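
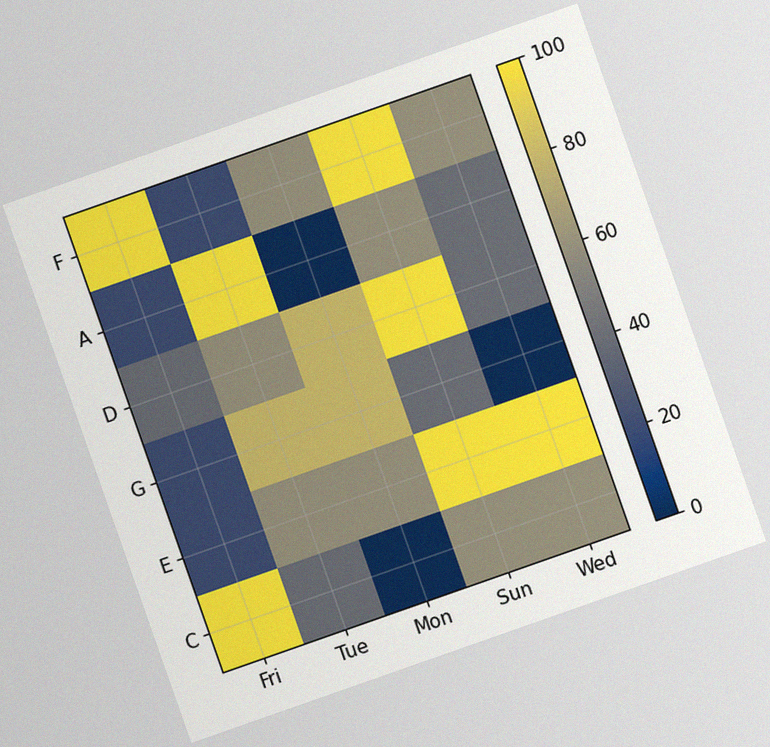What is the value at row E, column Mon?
The chart is tilted about 19° counter-clockwise, with some photo noise. Matching cell (E, Mon) against the colorbar gives 60.

60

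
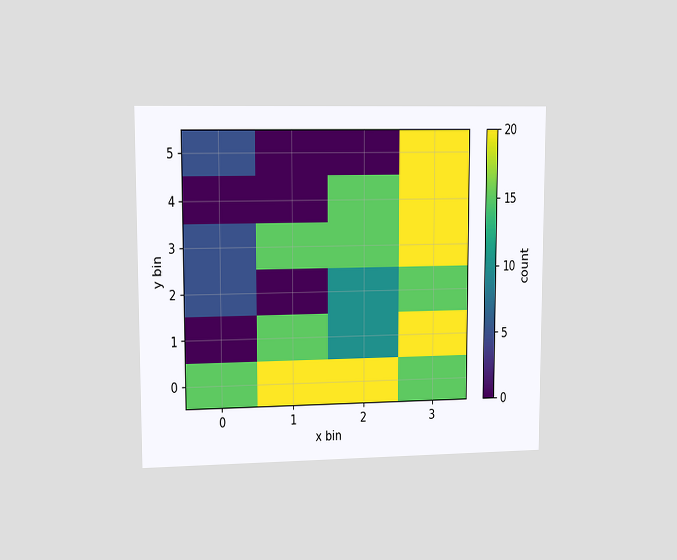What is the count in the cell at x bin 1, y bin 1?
15

The chart is viewed at a slight angle. Matching the cell (1, 1) against the colorbar gives 15.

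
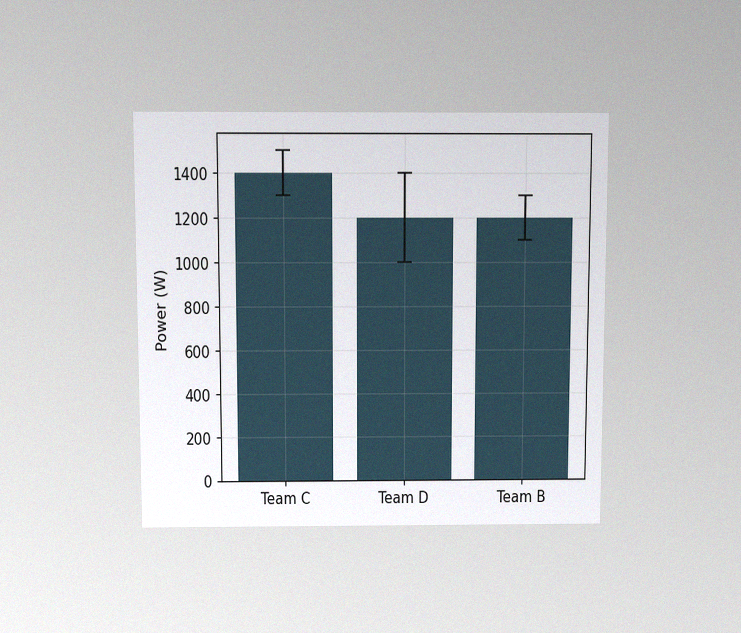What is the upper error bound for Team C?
The chart is viewed slightly from above, with some photo noise. The Team C bar's upper whisker reaches 1500W.

1500W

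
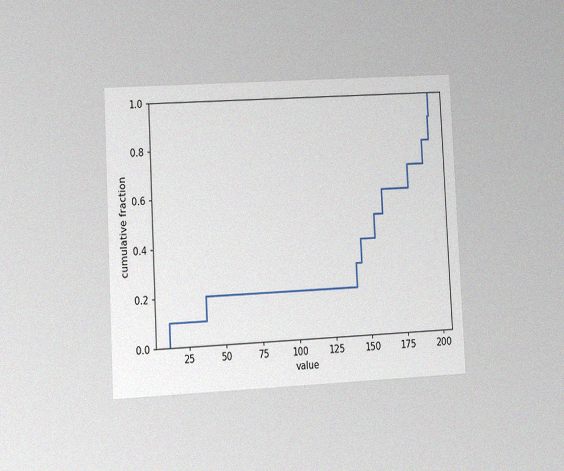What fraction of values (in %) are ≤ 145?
The chart is tilted about 3° counter-clockwise and viewed at a slight angle, with some photo noise. At x=145 the ECDF step is at 40%.

40%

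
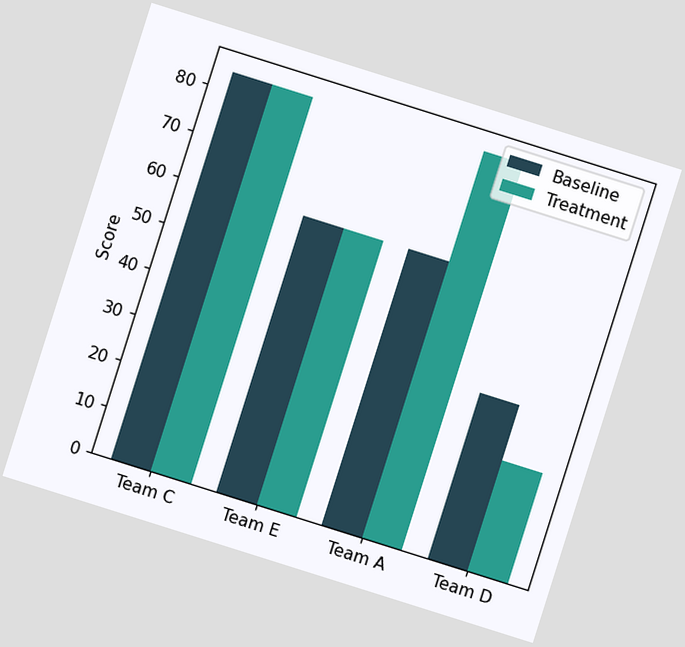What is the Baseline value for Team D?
The chart is tilted about 17° clockwise. The Baseline bar at Team D reaches 36 on the y-axis.

36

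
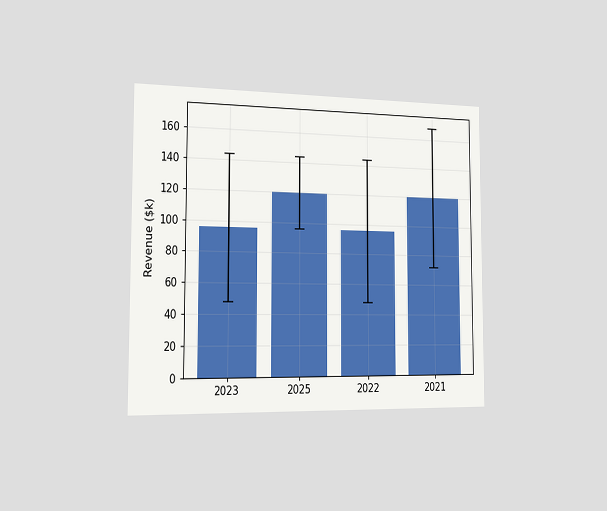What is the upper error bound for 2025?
$144k

The chart is viewed slightly from the left. The 2025 bar's upper whisker reaches $144k.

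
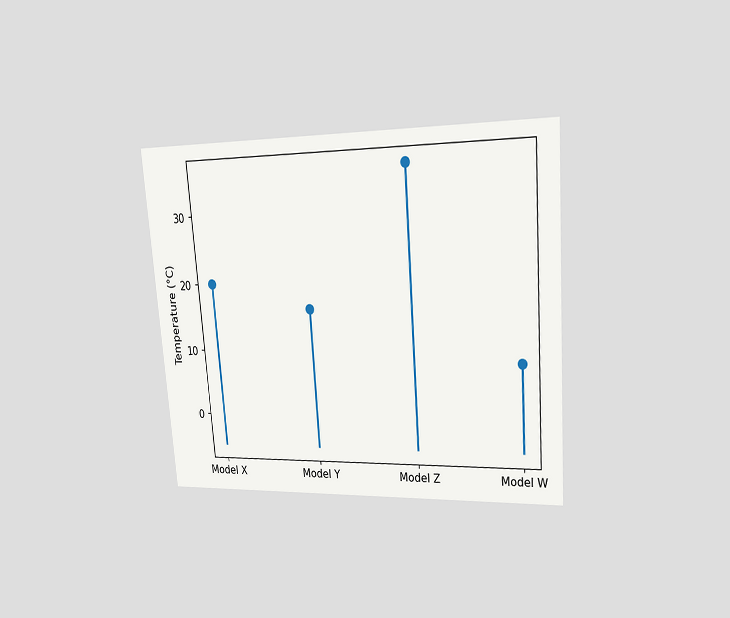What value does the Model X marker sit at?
The chart is tilted about 4° counter-clockwise and viewed at a slight angle. The Model X marker sits at 20°C.

20°C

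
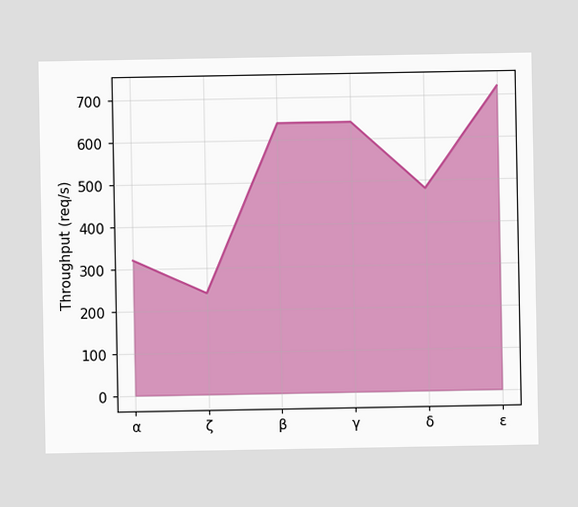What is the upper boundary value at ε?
720req/s

At ε the upper boundary is at 720req/s.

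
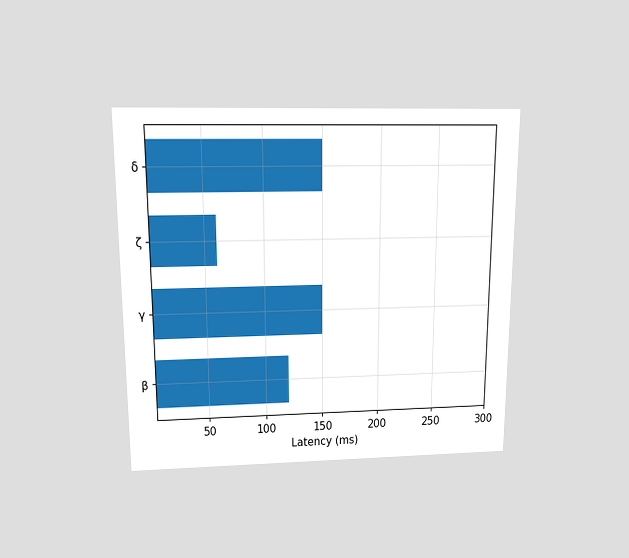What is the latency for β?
The chart is viewed slightly from above. Reading along the chart's x-axis, the β bar reaches 120ms.

120ms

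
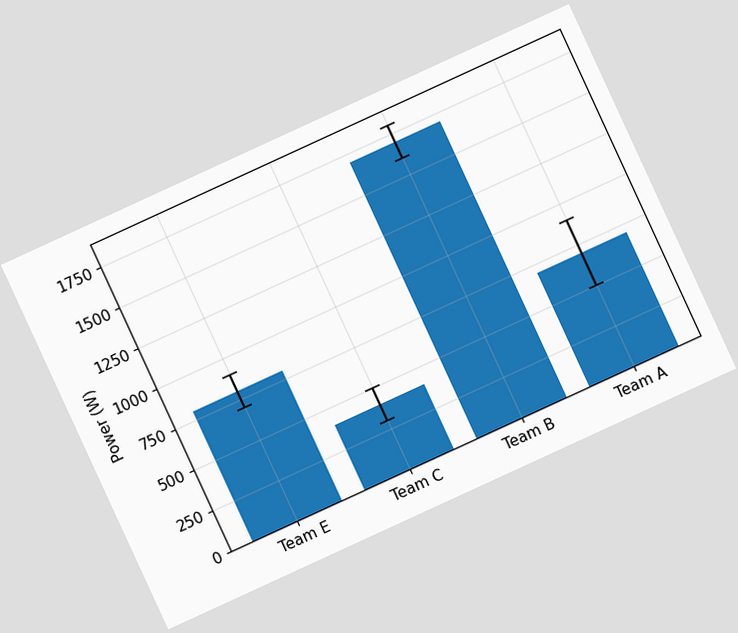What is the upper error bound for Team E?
900W

The chart is tilted about 25° counter-clockwise. The Team E bar's upper whisker reaches 900W.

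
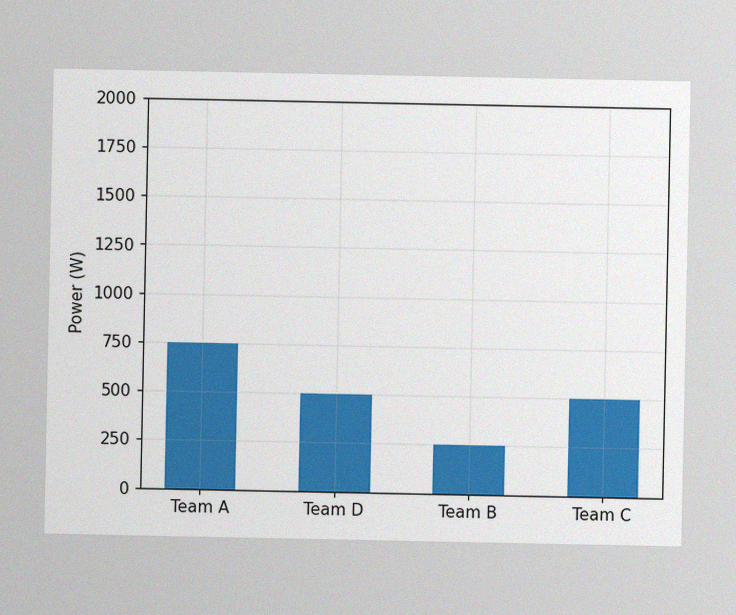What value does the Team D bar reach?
500W

The image has some photo noise and uneven lighting. Reading along the chart's y-axis, the Team D bar reaches 500W.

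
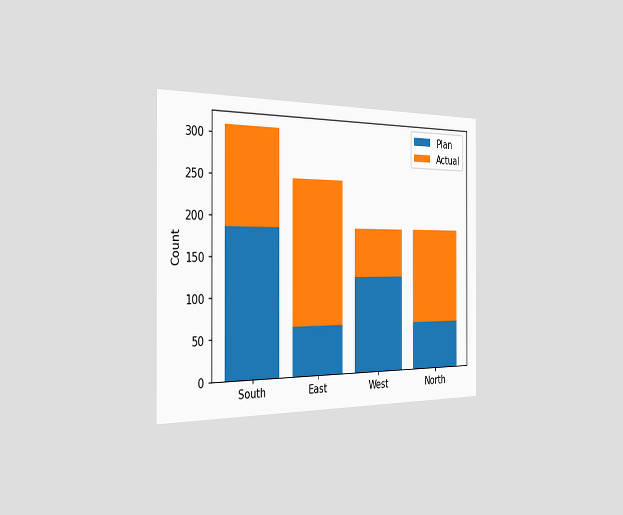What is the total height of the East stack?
248

The chart is viewed slightly from the left. The East stack's top reaches 248 on the y-axis.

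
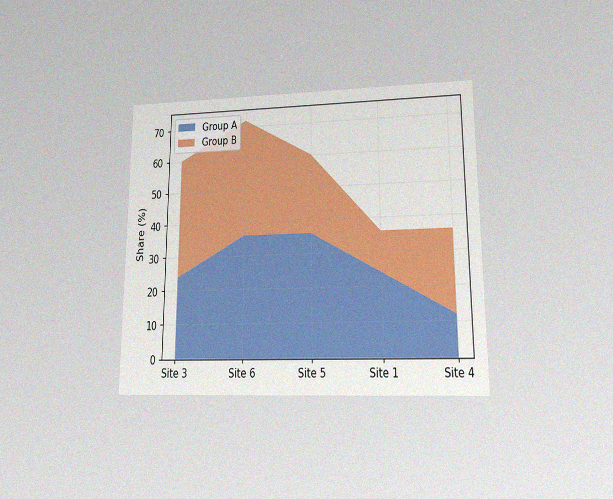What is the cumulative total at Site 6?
72%

The chart is viewed at a slight angle, with some photo noise. The stacked total at Site 6 reaches 72%.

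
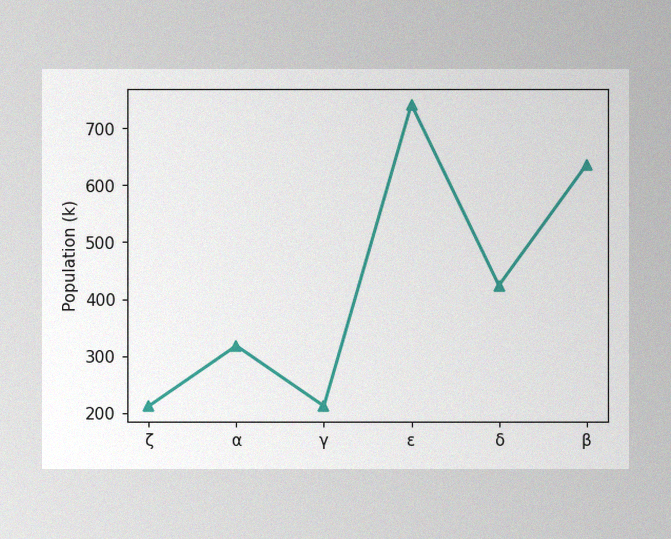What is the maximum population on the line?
742k

The image has some photo noise and uneven lighting. The highest point is at ε, and reading across to the y-axis gives 742k.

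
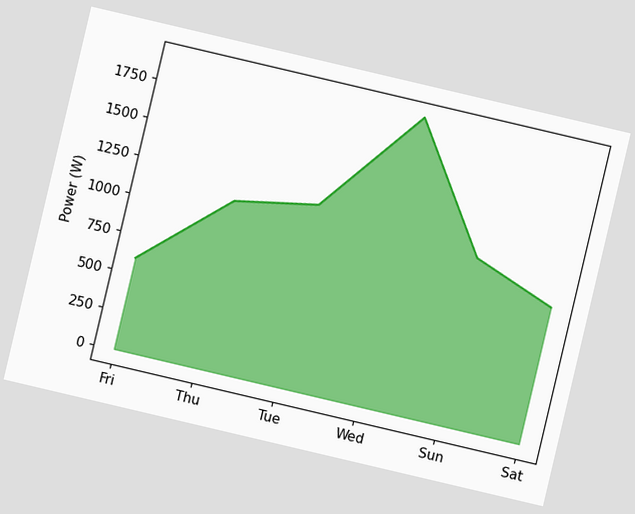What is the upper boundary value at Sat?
900W

The chart is tilted about 13° clockwise. At Sat the upper boundary is at 900W.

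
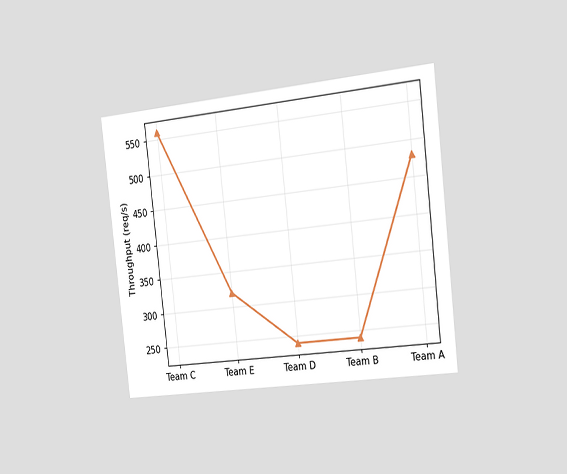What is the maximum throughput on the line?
The chart is tilted about 6° counter-clockwise and viewed slightly from the right. The highest point is at Team C, and reading across to the y-axis gives 560req/s.

560req/s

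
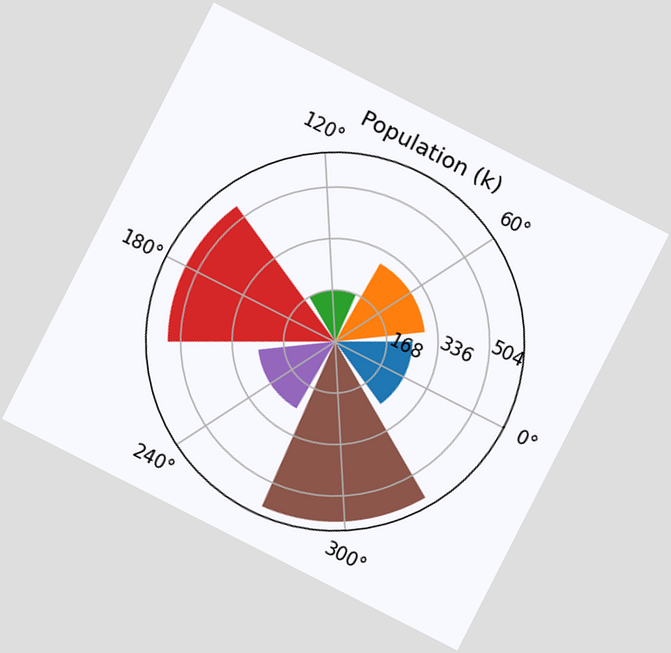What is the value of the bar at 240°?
The chart is tilted about 27° clockwise. The bar at 240° reaches 252k on the radial axis.

252k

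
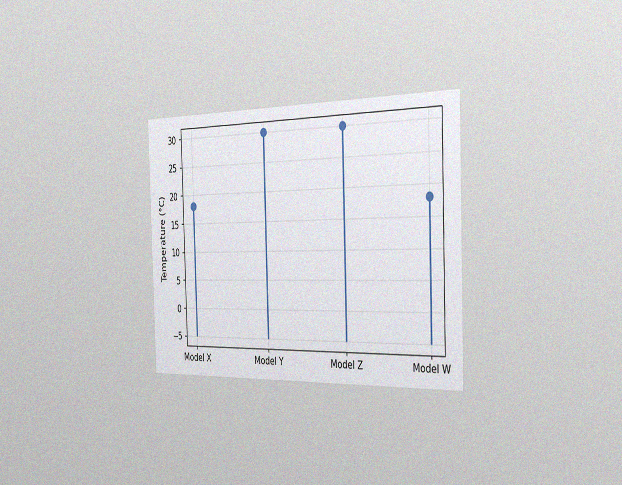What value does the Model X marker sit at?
The chart is viewed slightly from the right, with some photo noise. The Model X marker sits at 18°C.

18°C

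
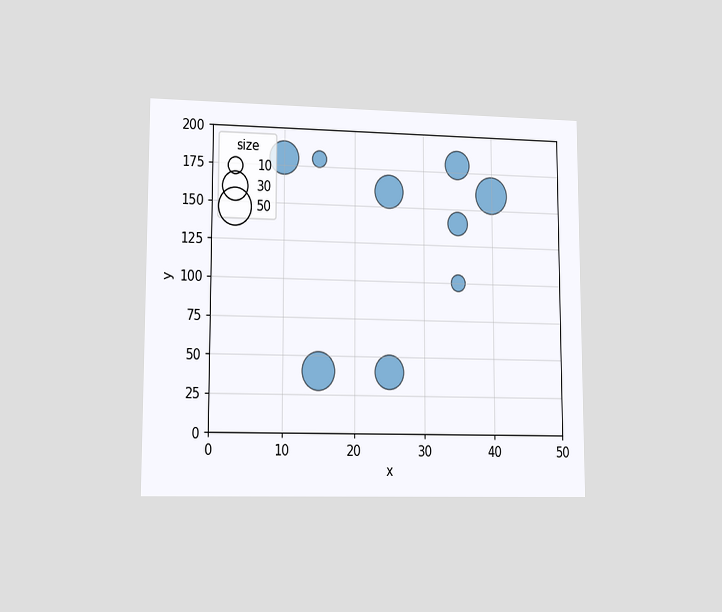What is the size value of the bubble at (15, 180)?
10

The chart is viewed at a slight angle. Matching the bubble at (15, 180) against the size legend gives 10.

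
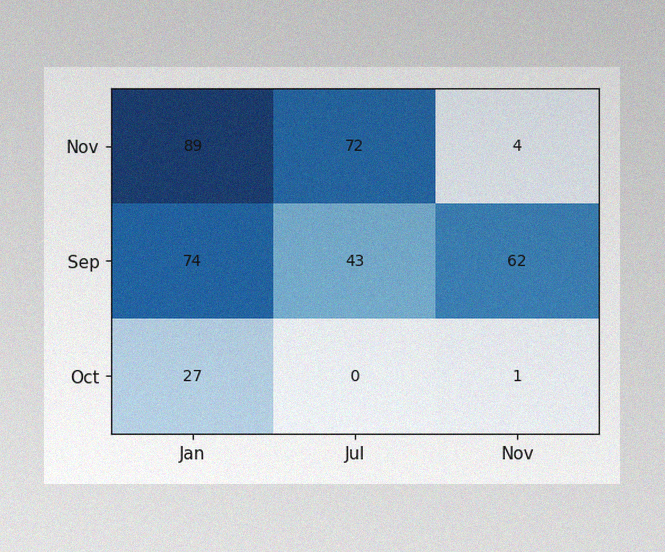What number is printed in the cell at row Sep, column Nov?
62

The image has some photo noise and uneven lighting. The (Sep, Nov) cell reads 62.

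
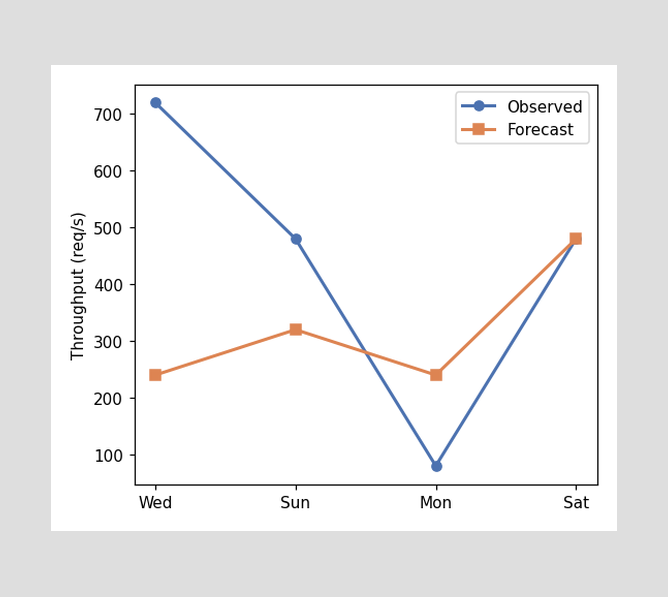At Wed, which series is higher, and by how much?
At Wed, Observed sits above the other line by 480req/s.

Observed, by 480req/s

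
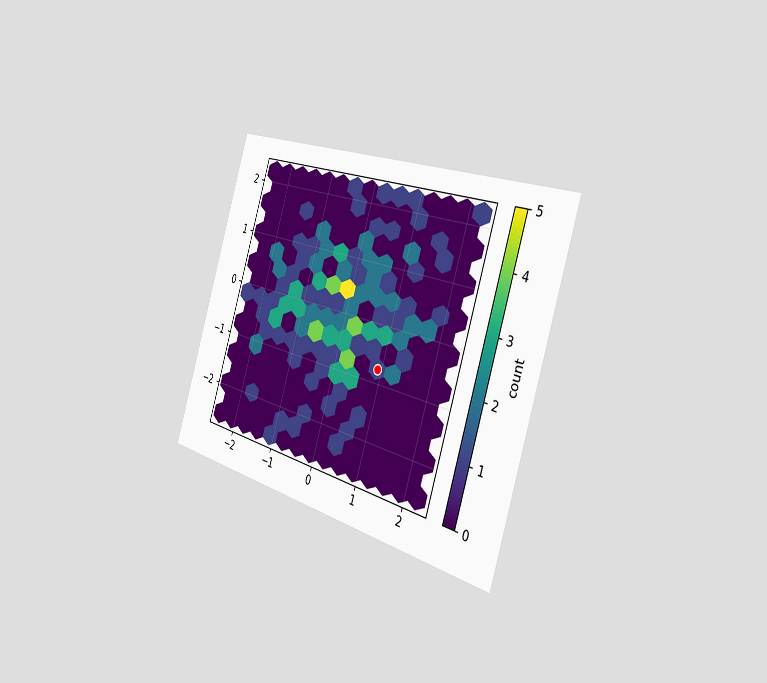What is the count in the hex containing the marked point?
1

The chart is tilted about 17° clockwise and viewed slightly from the right. The marked hex reads 1 on the colorbar.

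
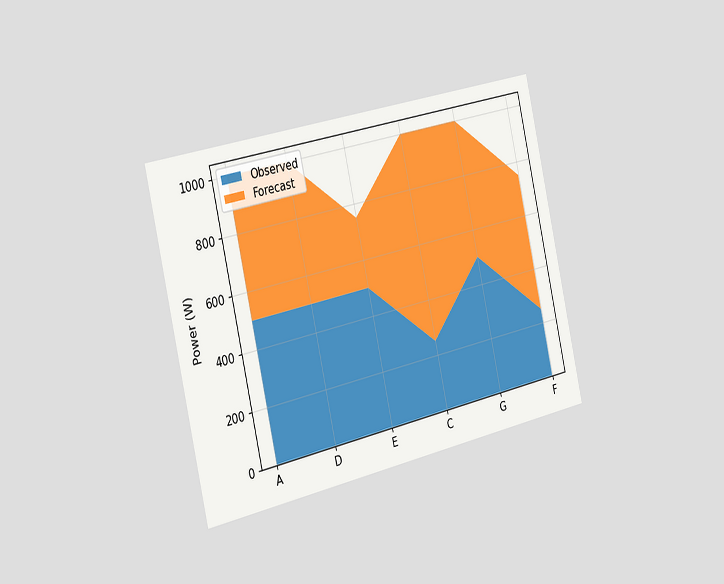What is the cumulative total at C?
The chart is tilted about 13° counter-clockwise and viewed slightly from the left. The stacked total at C reaches 1000W.

1000W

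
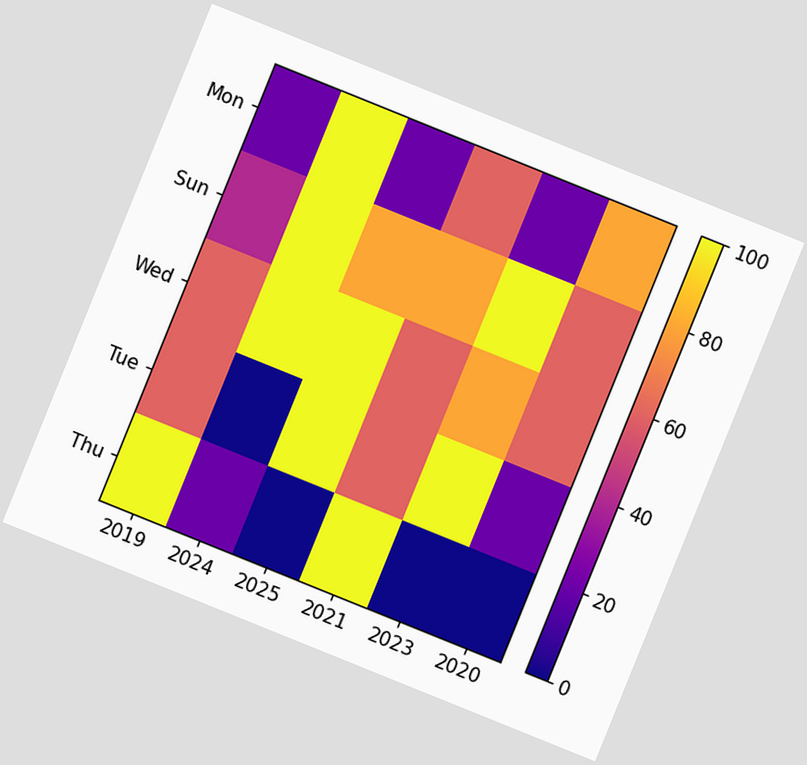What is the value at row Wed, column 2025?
100

The chart is tilted about 22° clockwise. Matching cell (Wed, 2025) against the colorbar gives 100.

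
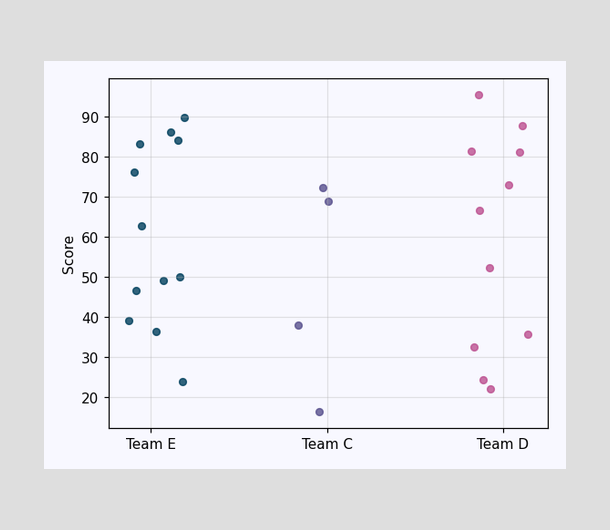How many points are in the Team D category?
11

Counting the markers in the Team D column gives 11.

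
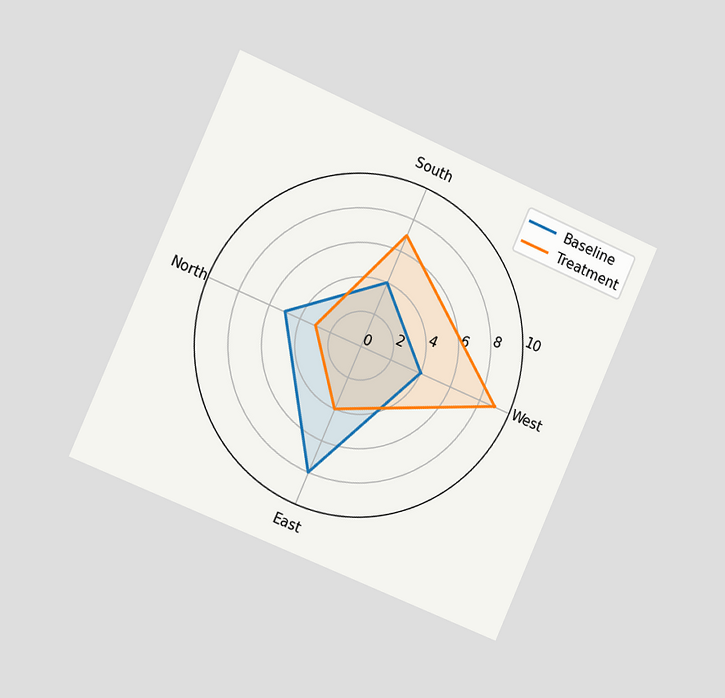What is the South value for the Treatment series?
The chart is tilted about 24° clockwise and viewed slightly from the left. On the South axis, Treatment reaches 7.

7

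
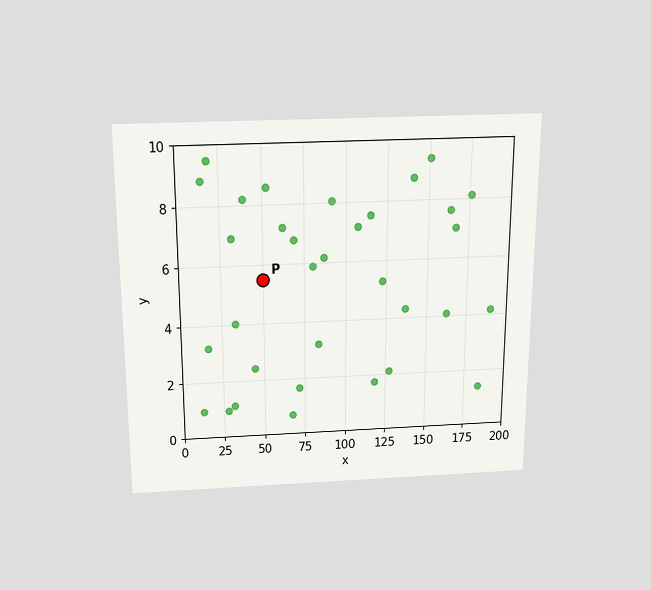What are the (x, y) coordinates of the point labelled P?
(50, 5.5)

The chart is viewed slightly from above. Following the gridlines from P to each axis, P sits at (50, 5.5).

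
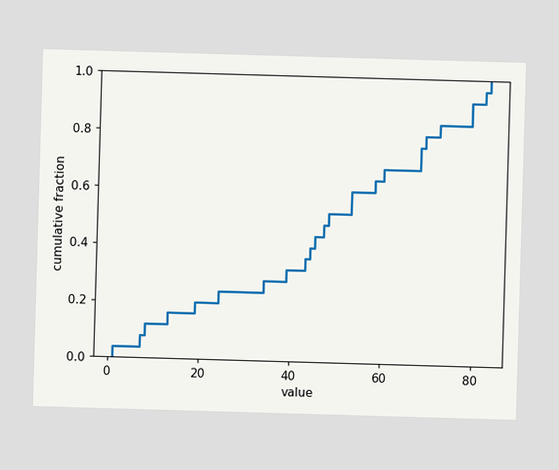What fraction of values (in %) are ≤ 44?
At x=44 the ECDF step is at 40%.

40%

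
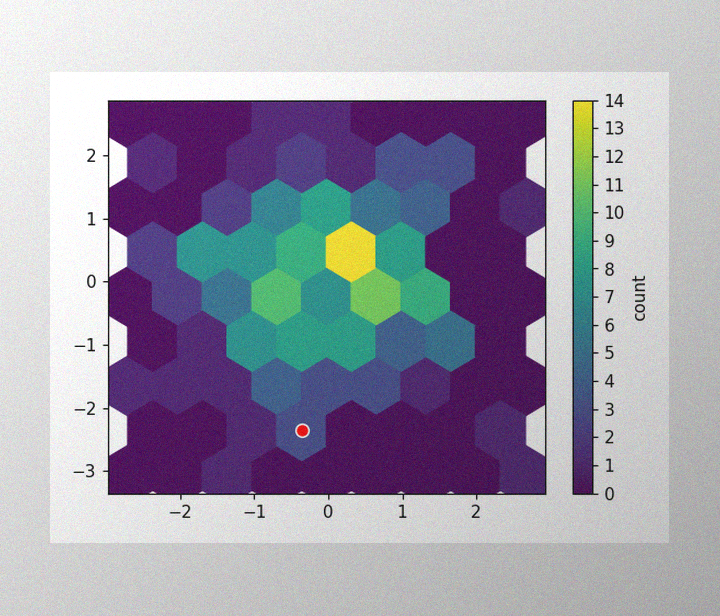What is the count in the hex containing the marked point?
3

The image has some photo noise and uneven lighting. The marked hex reads 3 on the colorbar.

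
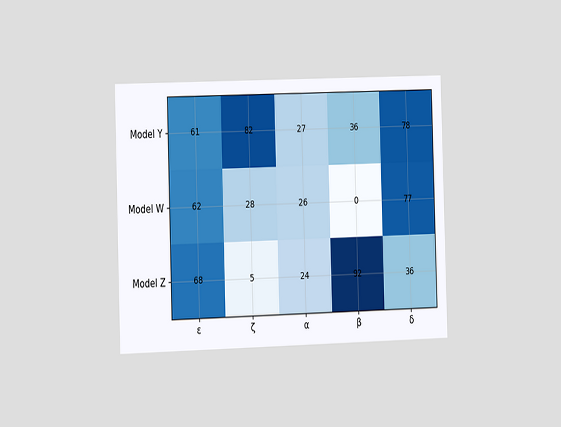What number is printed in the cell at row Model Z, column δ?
36

The chart is viewed slightly from the left. The (Model Z, δ) cell reads 36.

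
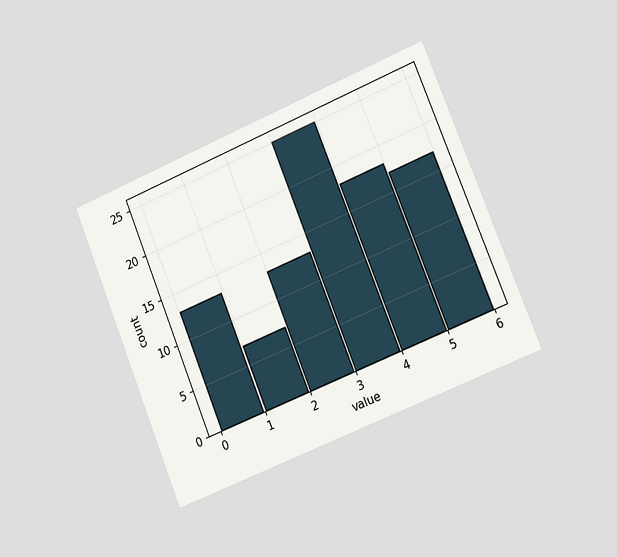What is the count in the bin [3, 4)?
25

The chart is tilted about 22° counter-clockwise and viewed slightly from the right. The [3, 4) bin has height 25.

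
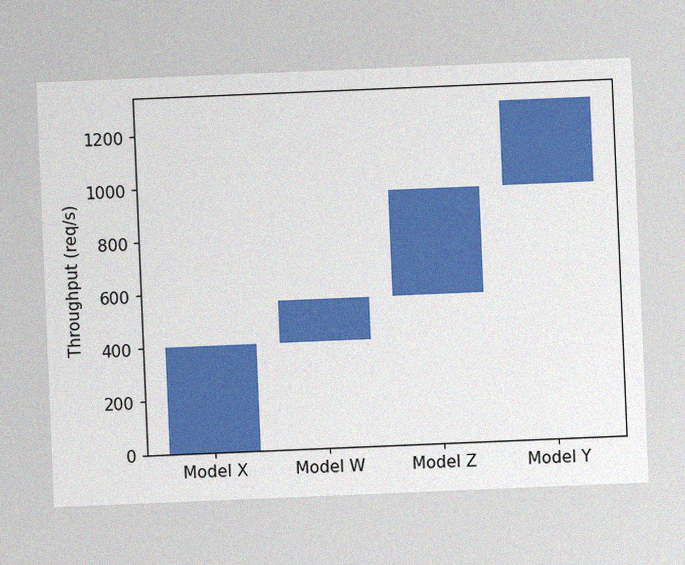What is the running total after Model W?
560req/s

The chart is tilted about 2° counter-clockwise, with some photo noise. After Model W the running total reaches 560req/s.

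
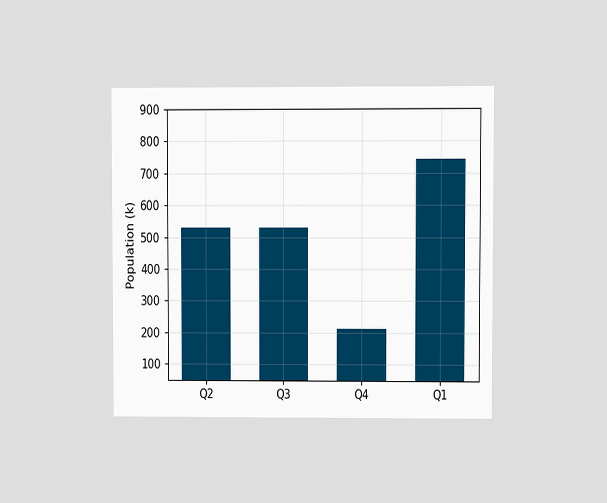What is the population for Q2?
530k

The chart is viewed at a slight angle. Reading along the chart's y-axis, the Q2 bar reaches 530k.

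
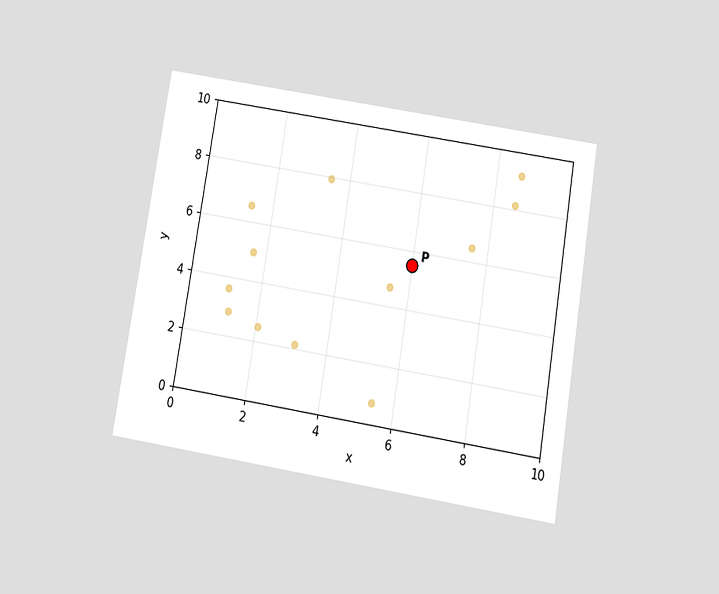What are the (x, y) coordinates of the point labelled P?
The chart is tilted about 9° clockwise and viewed slightly from below. Following the gridlines from P to each axis, P sits at (6, 5.5).

(6, 5.5)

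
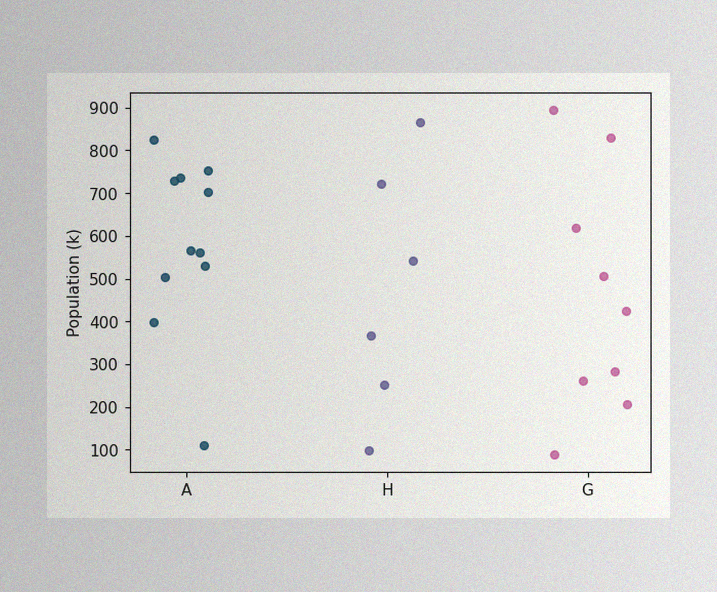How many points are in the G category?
9

The image has some photo noise and uneven lighting. Counting the markers in the G column gives 9.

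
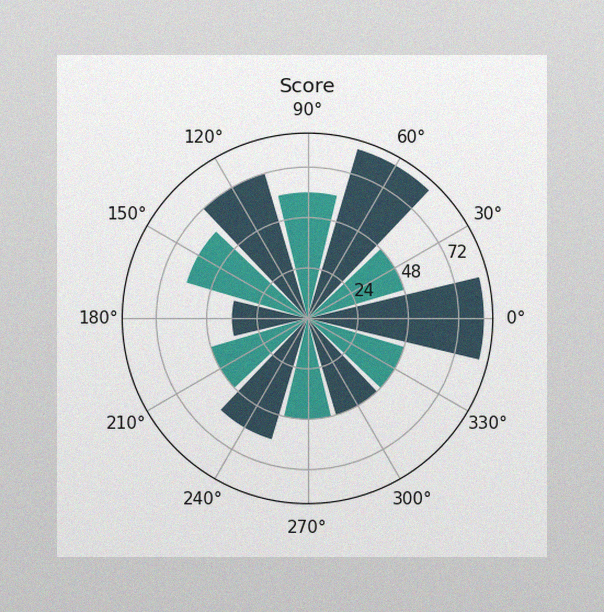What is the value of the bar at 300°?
The image has some photo noise and uneven lighting. The bar at 300° reaches 48 on the radial axis.

48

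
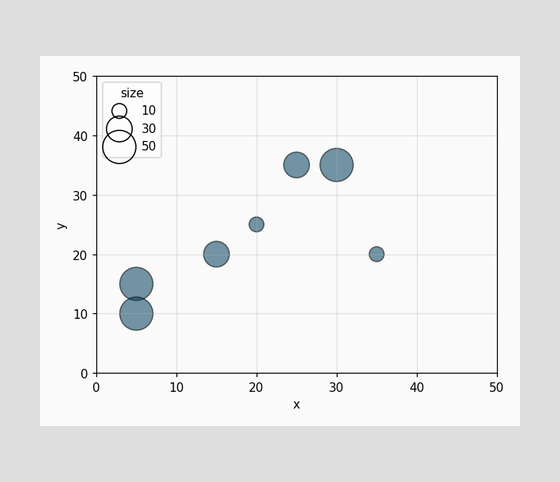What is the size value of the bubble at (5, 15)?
50

Matching the bubble at (5, 15) against the size legend gives 50.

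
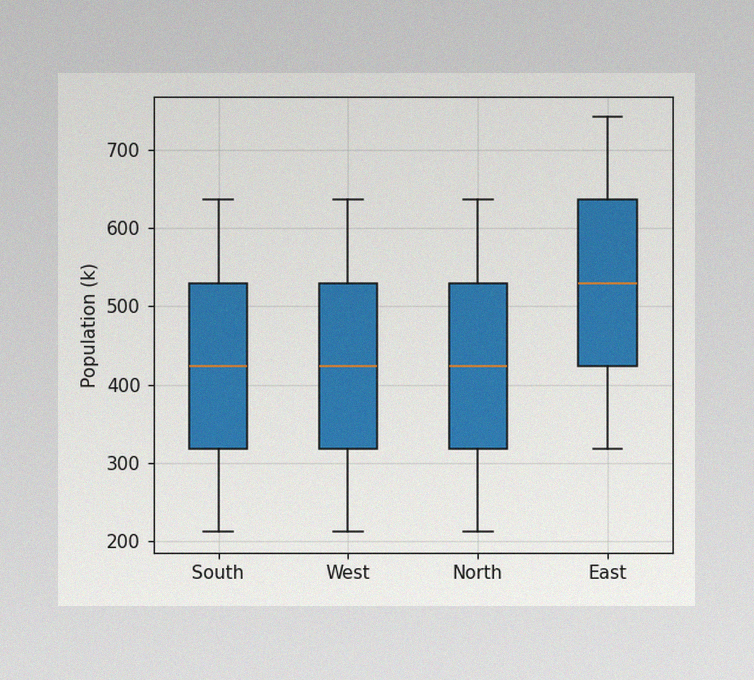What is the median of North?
The image has some photo noise and uneven lighting. The median line in the North box sits at 424k.

424k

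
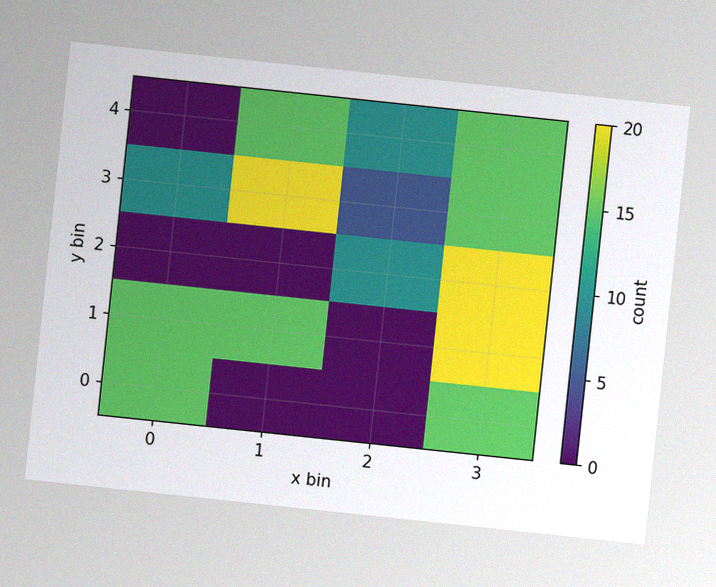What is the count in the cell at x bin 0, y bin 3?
10

The chart is tilted about 6° clockwise, with some photo noise. Matching the cell (0, 3) against the colorbar gives 10.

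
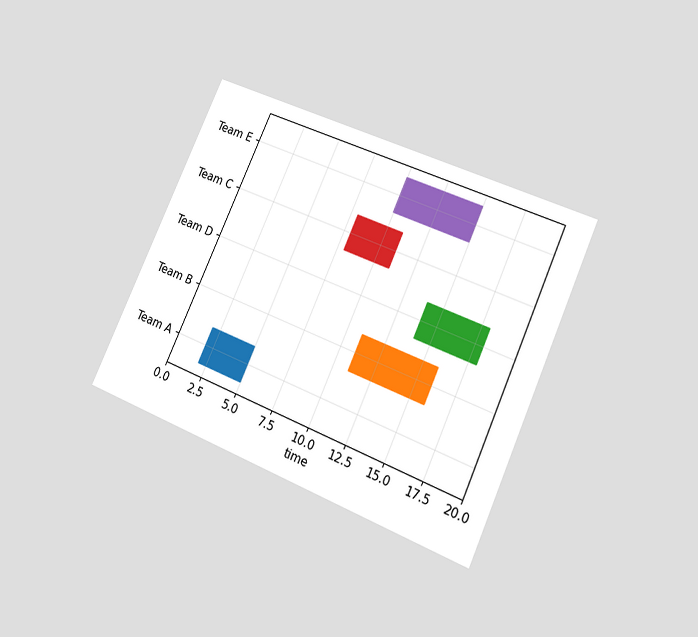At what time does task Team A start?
2

The chart is tilted about 24° clockwise and viewed at a slight angle. The Team A bar begins at t=2.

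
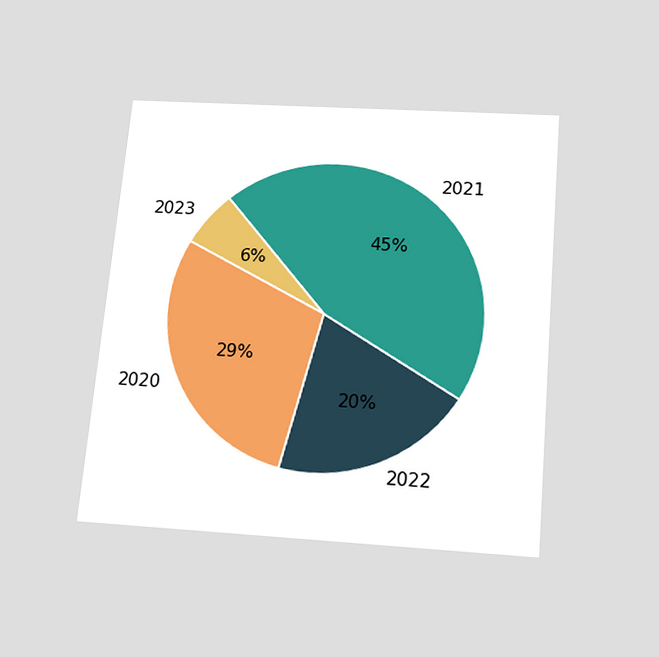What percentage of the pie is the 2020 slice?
The chart is tilted about 5° clockwise and viewed slightly from below. The 2020 slice takes up 29% of the pie.

29%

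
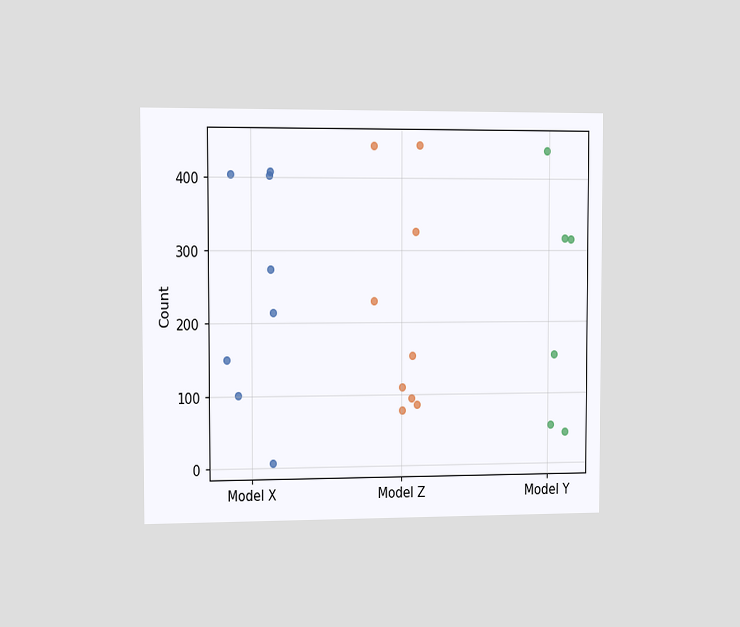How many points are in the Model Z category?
9

The chart is viewed slightly from the left. Counting the markers in the Model Z column gives 9.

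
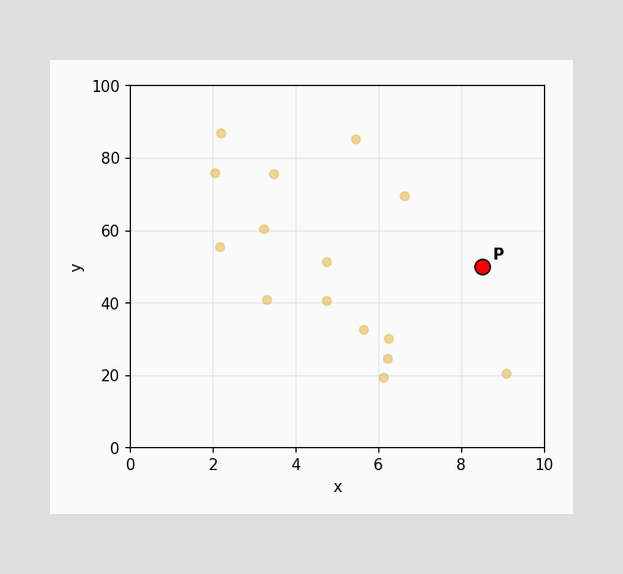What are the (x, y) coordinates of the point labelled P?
(8.5, 50)

Following the gridlines from P to each axis, P sits at (8.5, 50).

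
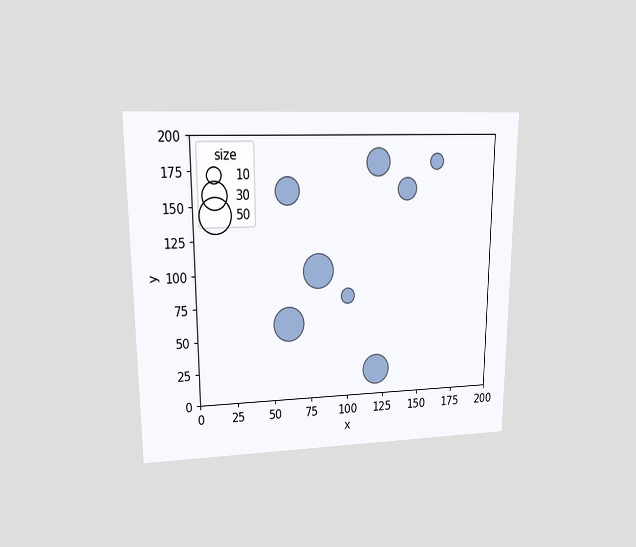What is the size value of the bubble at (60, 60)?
The chart is viewed at a slight angle. Matching the bubble at (60, 60) against the size legend gives 50.

50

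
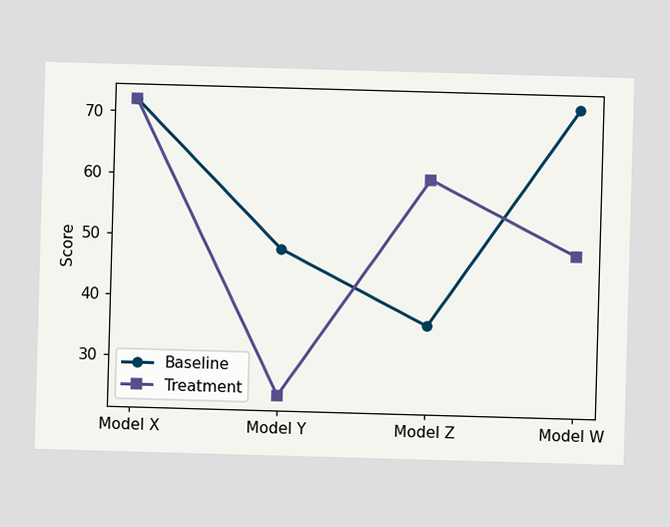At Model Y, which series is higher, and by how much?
At Model Y, Baseline sits above the other line by 24.

Baseline, by 24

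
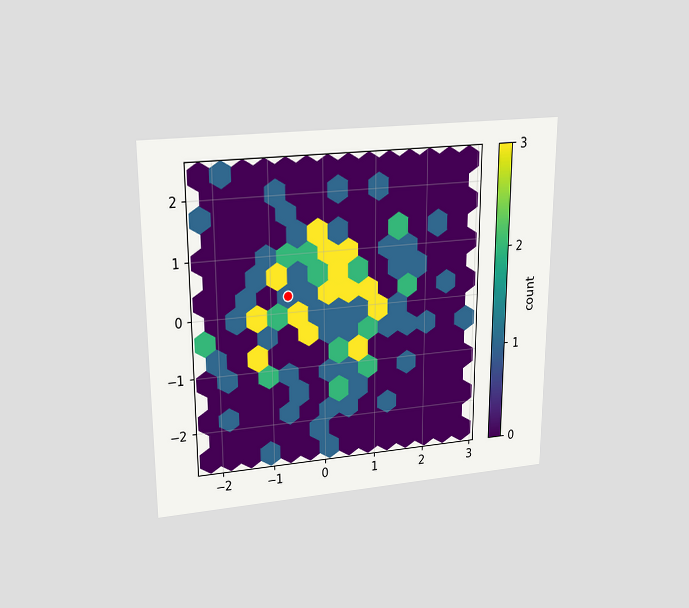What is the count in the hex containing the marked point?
The chart is viewed slightly from above. The marked hex reads 1 on the colorbar.

1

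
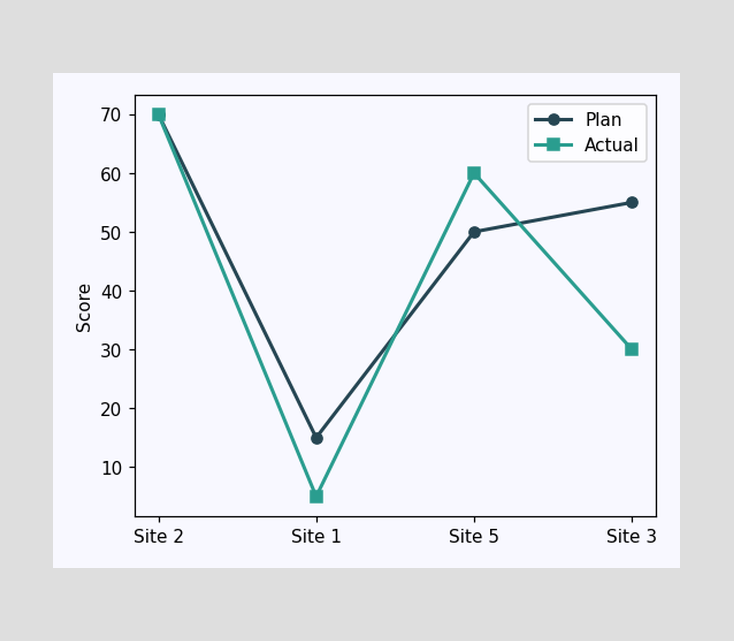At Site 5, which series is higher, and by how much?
Actual, by 10

At Site 5, Actual sits above the other line by 10.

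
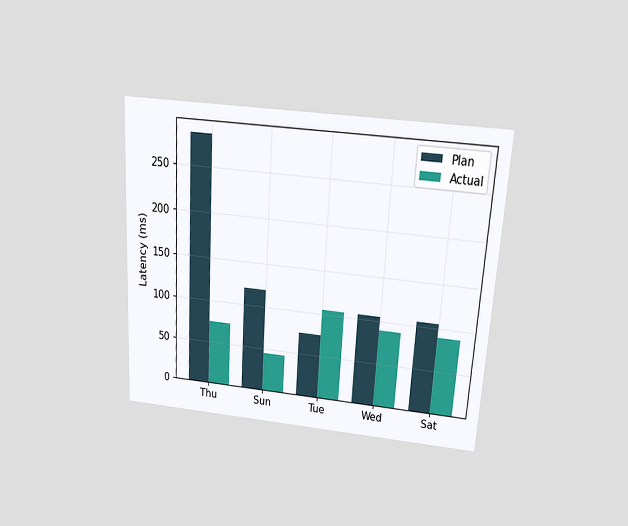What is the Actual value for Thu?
The chart is tilted about 3° clockwise and viewed slightly from above. The Actual bar at Thu reaches 75ms on the y-axis.

75ms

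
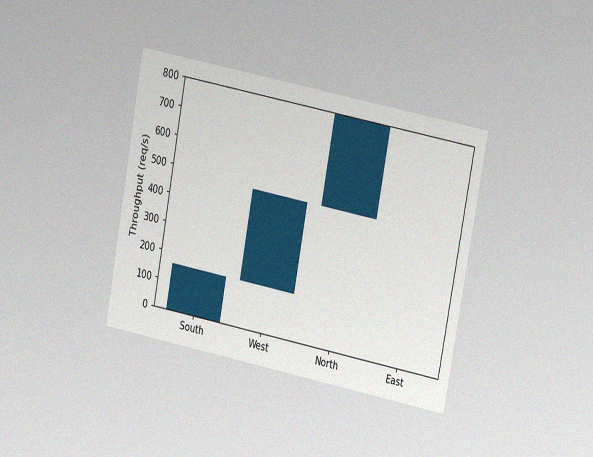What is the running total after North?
The chart is tilted about 11° clockwise and viewed at a slight angle, with some photo noise. After North the running total reaches 800req/s.

800req/s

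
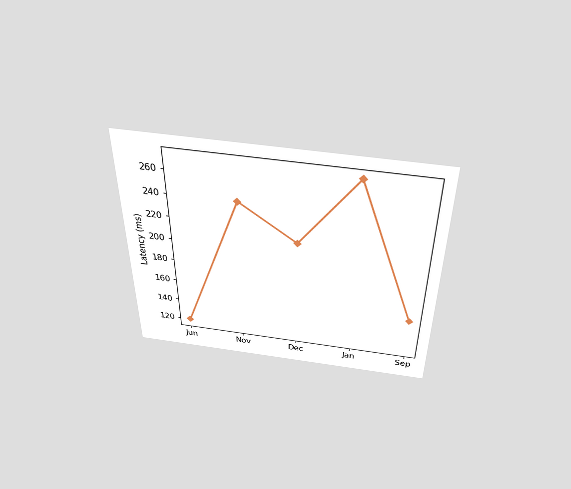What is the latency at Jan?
The chart is viewed slightly from above. At Jan, the line is at 270ms.

270ms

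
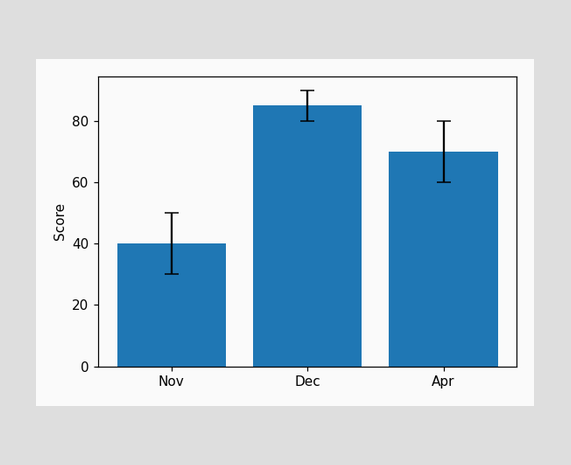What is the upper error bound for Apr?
The Apr bar's upper whisker reaches 80.

80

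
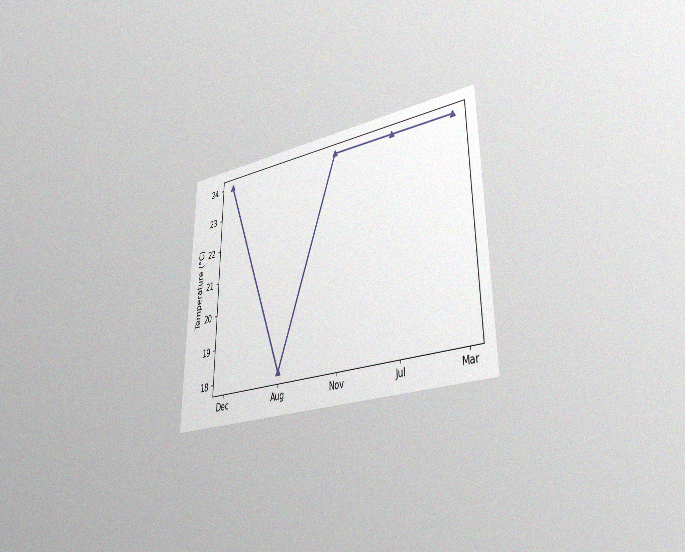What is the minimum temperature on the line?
The chart is viewed slightly from the right, with some photo noise. The lowest point is at Aug, and reading across to the y-axis gives 18°C.

18°C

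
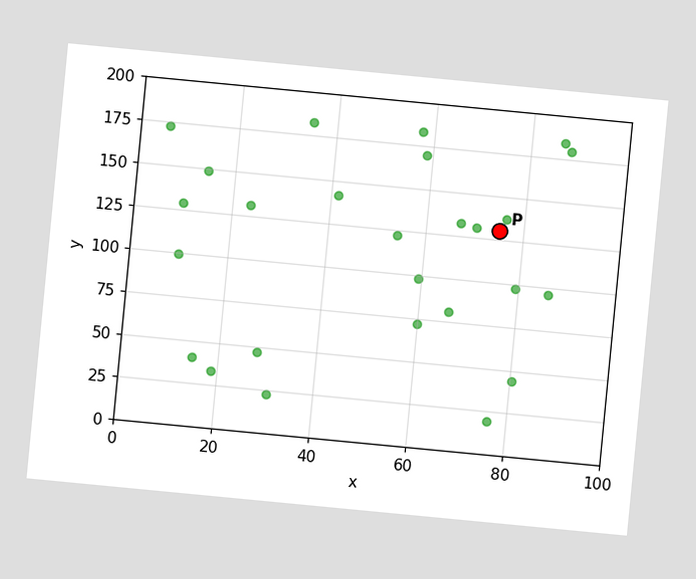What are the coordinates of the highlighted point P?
The chart is tilted about 5° clockwise. Following the gridlines from P to each axis, P sits at (75, 130).

(75, 130)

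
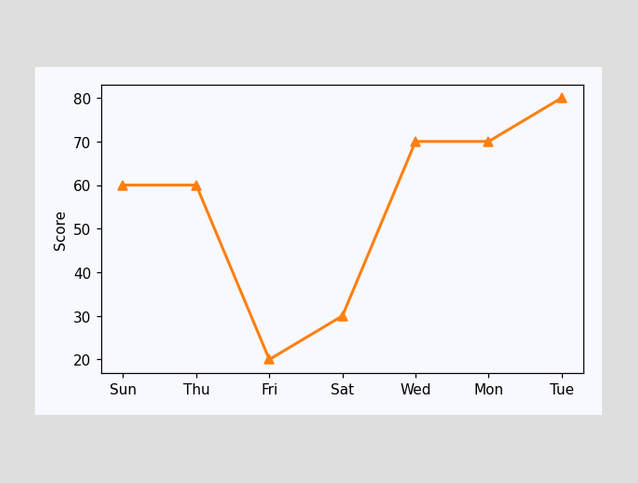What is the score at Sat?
At Sat, the line is at 30.

30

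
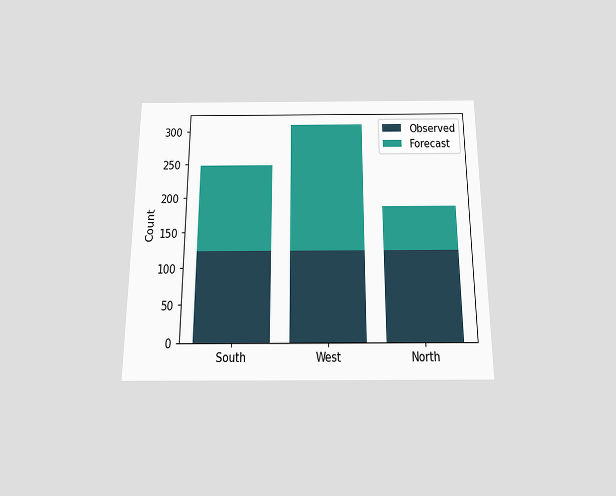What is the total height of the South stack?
248

The chart is viewed slightly from below. The South stack's top reaches 248 on the y-axis.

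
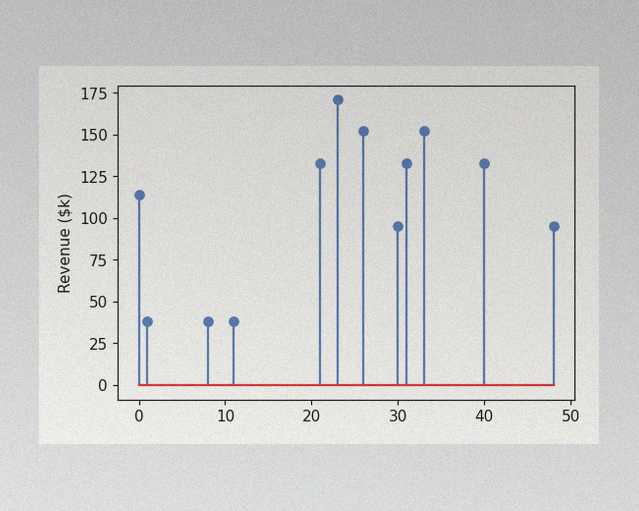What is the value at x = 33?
The image has some photo noise and uneven lighting. The stem at x=33 reaches $152k.

$152k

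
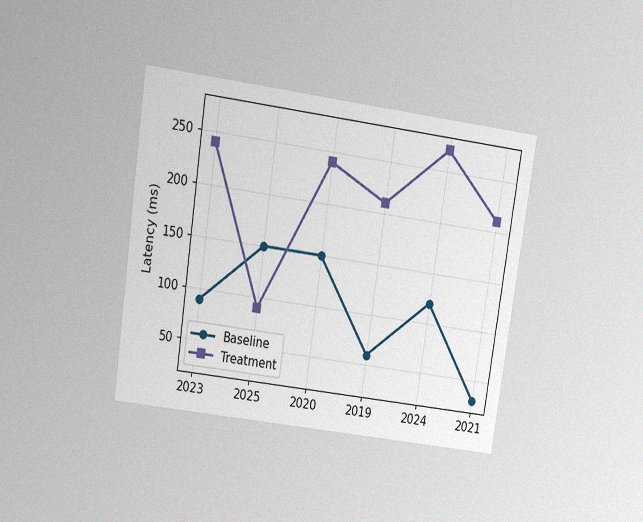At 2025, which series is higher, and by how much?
The chart is tilted about 8° clockwise and viewed slightly from above, with some photo noise. At 2025, Baseline sits above the other line by 60ms.

Baseline, by 60ms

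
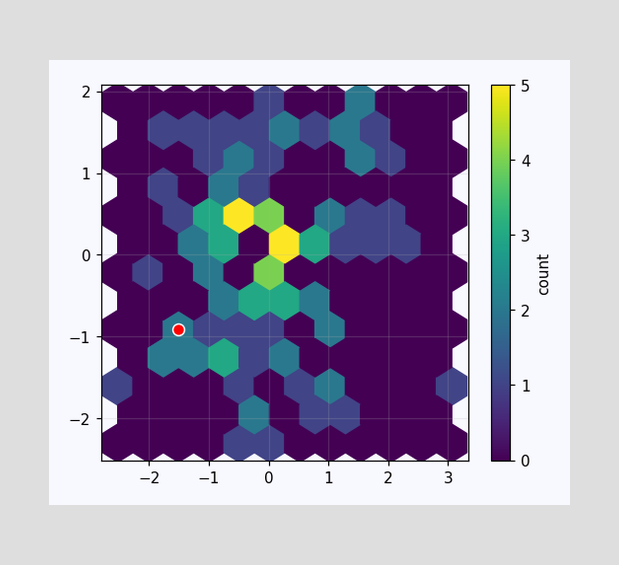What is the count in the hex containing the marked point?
The marked hex reads 2 on the colorbar.

2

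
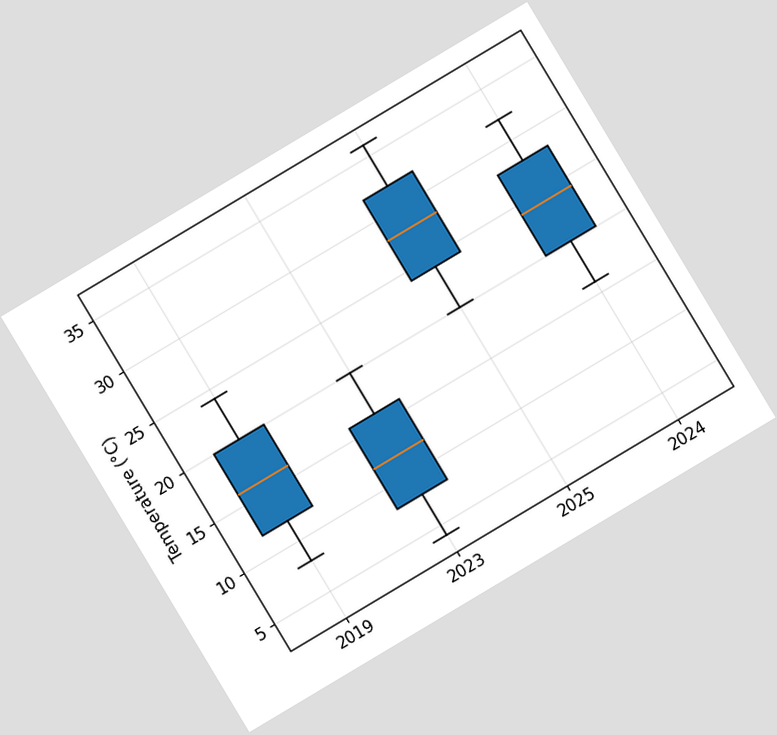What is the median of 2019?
16°C

The chart is tilted about 31° counter-clockwise. The median line in the 2019 box sits at 16°C.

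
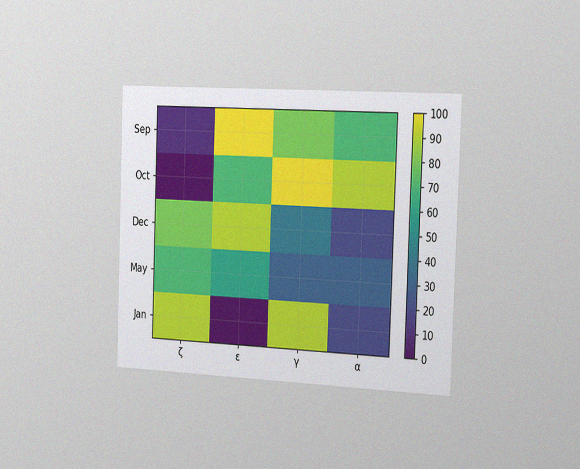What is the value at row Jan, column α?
The chart is tilted about 2° clockwise and viewed slightly from the right, with some photo noise. Matching cell (Jan, α) against the colorbar gives 20.

20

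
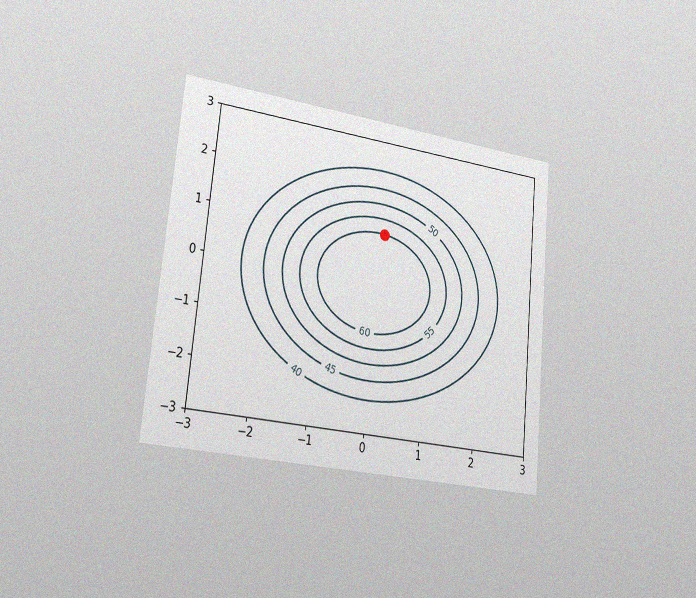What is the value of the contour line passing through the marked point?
The chart is tilted about 5° clockwise and viewed slightly from the left, with some photo noise. The marked point sits on the contour labelled 60.

60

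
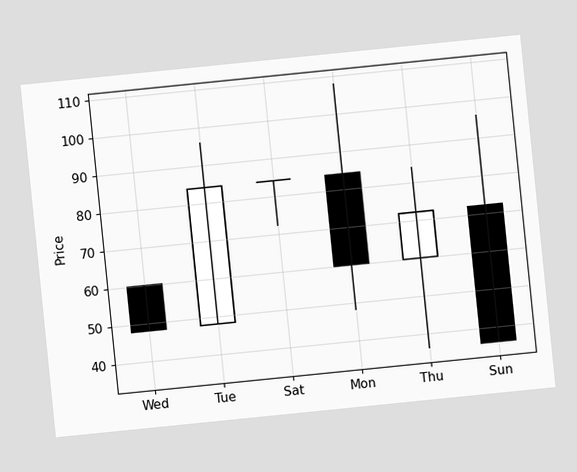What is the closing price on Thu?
72

The chart is tilted about 6° counter-clockwise. The Thu candle closes at 72.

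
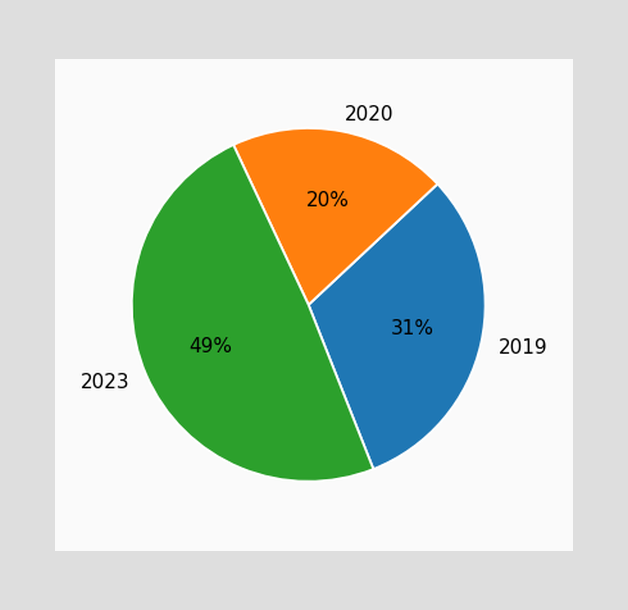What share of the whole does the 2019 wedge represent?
The 2019 slice takes up 31% of the pie.

31%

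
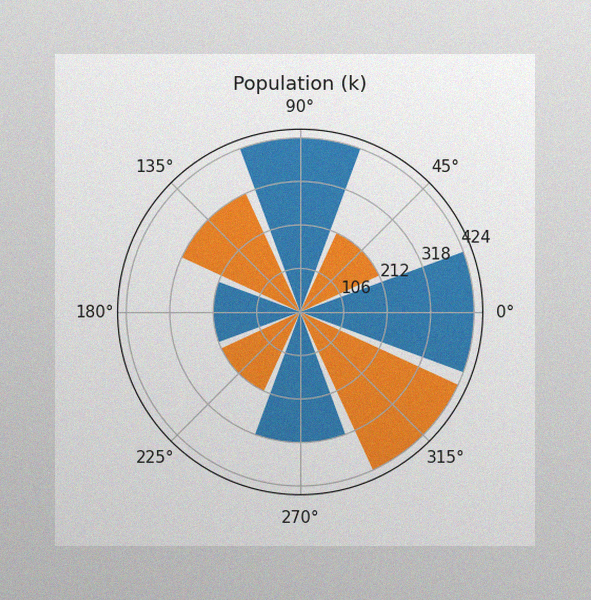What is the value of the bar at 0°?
424k

The image has some photo noise and uneven lighting. The bar at 0° reaches 424k on the radial axis.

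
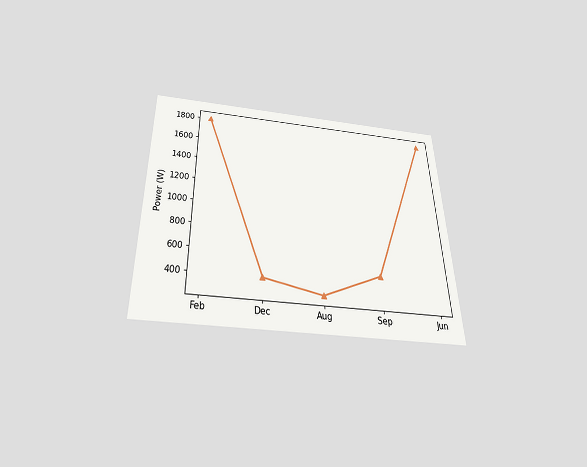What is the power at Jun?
The chart is viewed slightly from below. At Jun, the line is at 1800W.

1800W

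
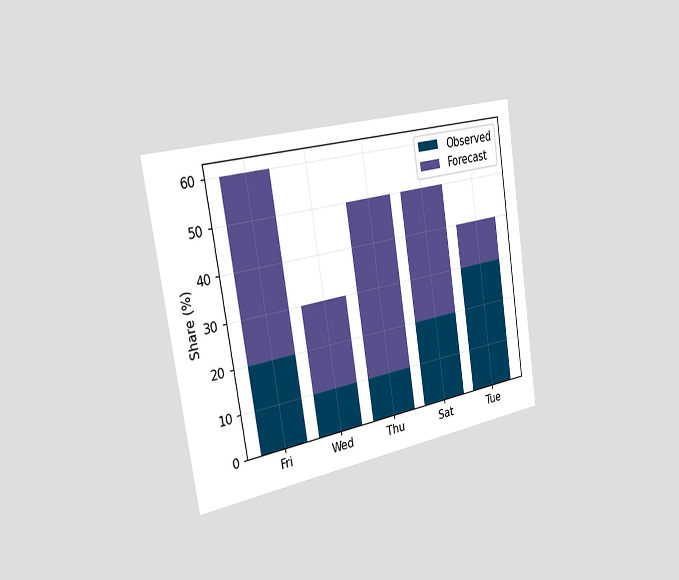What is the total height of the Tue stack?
40%

The chart is tilted about 9° counter-clockwise and viewed slightly from the left. The Tue stack's top reaches 40% on the y-axis.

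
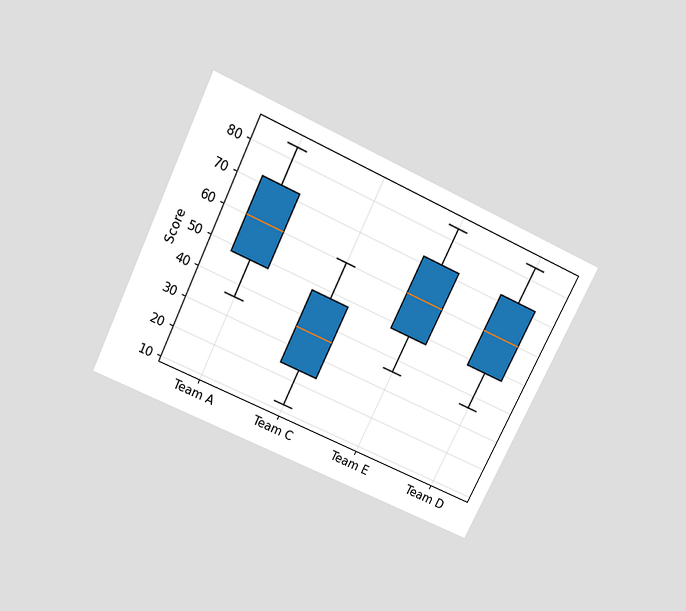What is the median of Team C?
36

The chart is tilted about 26° clockwise and viewed slightly from above. The median line in the Team C box sits at 36.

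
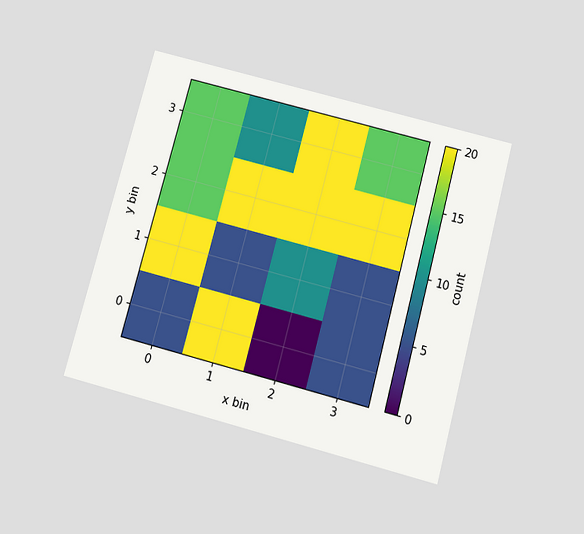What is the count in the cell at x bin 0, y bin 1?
20

The chart is tilted about 15° clockwise and viewed slightly from below. Matching the cell (0, 1) against the colorbar gives 20.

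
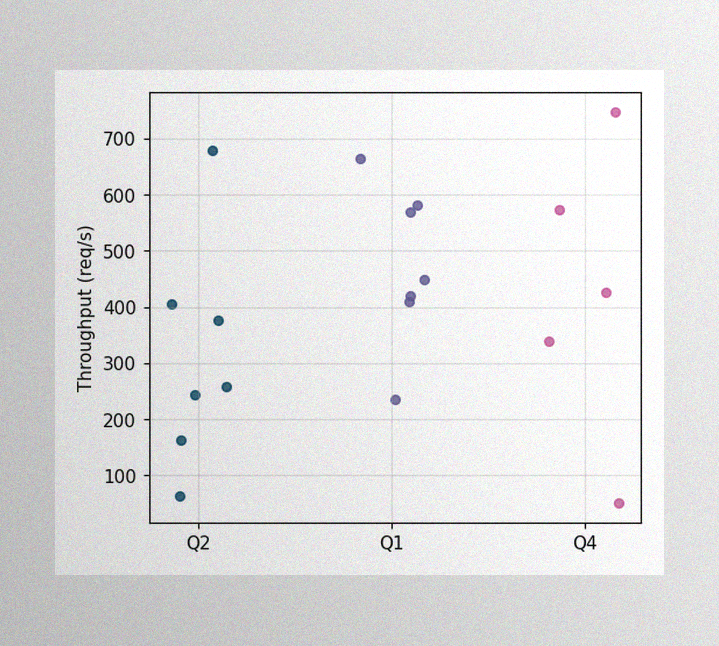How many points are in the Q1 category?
7

The image has some photo noise and uneven lighting. Counting the markers in the Q1 column gives 7.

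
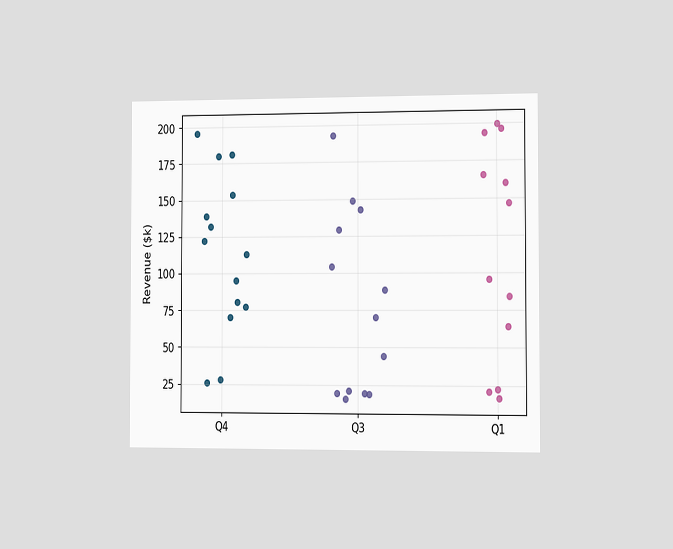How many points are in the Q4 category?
The chart is viewed slightly from the right. Counting the markers in the Q4 column gives 14.

14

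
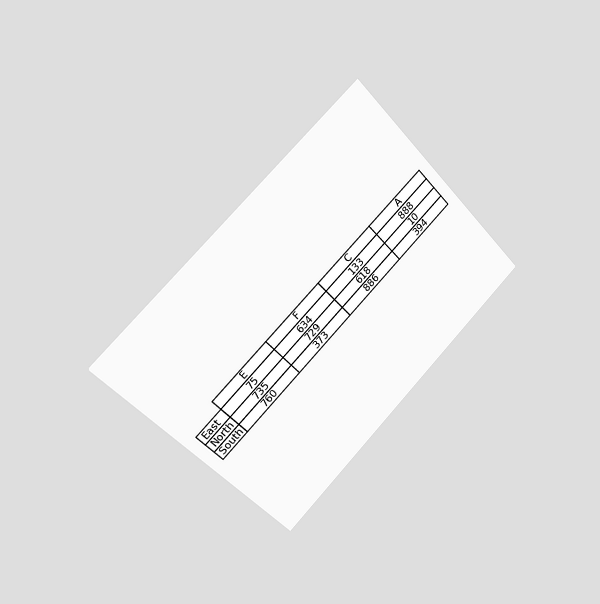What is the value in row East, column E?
75

The chart is tilted about 45° counter-clockwise and viewed slightly from the left. The (East, E) cell reads 75.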